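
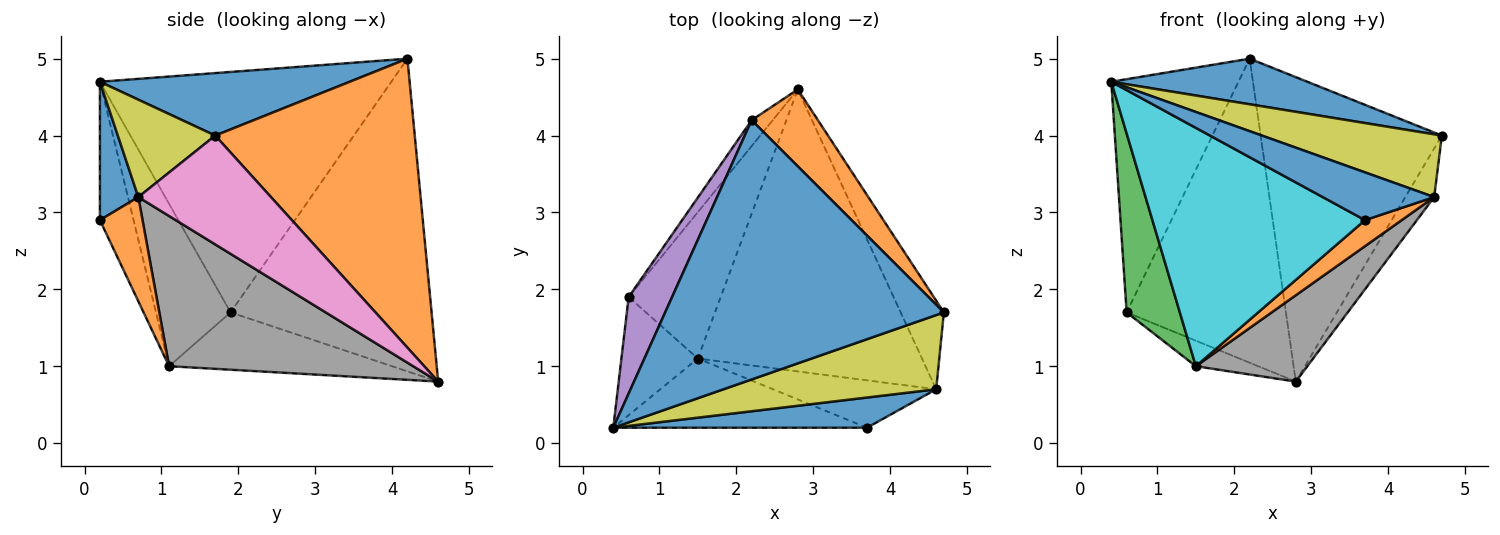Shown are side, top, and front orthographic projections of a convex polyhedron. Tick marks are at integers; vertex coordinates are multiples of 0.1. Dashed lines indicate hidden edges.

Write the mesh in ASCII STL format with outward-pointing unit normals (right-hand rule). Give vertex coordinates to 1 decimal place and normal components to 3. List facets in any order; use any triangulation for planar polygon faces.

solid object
 facet normal 0.216 -0.169 0.962
  outer loop
   vertex 2.2 4.2 5.0
   vertex 0.4 0.2 4.7
   vertex 4.7 1.7 4.0
  endloop
 endfacet
 facet normal 0.730 0.663 0.167
  outer loop
   vertex 2.2 4.2 5.0
   vertex 4.7 1.7 4.0
   vertex 2.8 4.6 0.8
  endloop
 endfacet
 facet normal -0.760 -0.542 -0.358
  outer loop
   vertex 0.6 1.9 1.7
   vertex 1.5 1.1 1.0
   vertex 0.4 0.2 4.7
  endloop
 endfacet
 facet normal -0.523 0.146 -0.840
  outer loop
   vertex 0.6 1.9 1.7
   vertex 2.8 4.6 0.8
   vertex 1.5 1.1 1.0
  endloop
 endfacet
 facet normal -0.904 0.395 0.163
  outer loop
   vertex 0.6 1.9 1.7
   vertex 0.4 0.2 4.7
   vertex 2.2 4.2 5.0
  endloop
 endfacet
 facet normal -0.783 0.620 -0.053
  outer loop
   vertex 0.6 1.9 1.7
   vertex 2.2 4.2 5.0
   vertex 2.8 4.6 0.8
  endloop
 endfacet
 facet normal 0.911 0.198 -0.361
  outer loop
   vertex 4.6 0.7 3.2
   vertex 2.8 4.6 0.8
   vertex 4.7 1.7 4.0
  endloop
 endfacet
 facet normal 0.540 -0.246 -0.805
  outer loop
   vertex 4.6 0.7 3.2
   vertex 1.5 1.1 1.0
   vertex 2.8 4.6 0.8
  endloop
 endfacet
 facet normal 0.330 -0.610 0.721
  outer loop
   vertex 4.6 0.7 3.2
   vertex 4.7 1.7 4.0
   vertex 0.4 0.2 4.7
  endloop
 endfacet
 facet normal -0.150 -0.949 -0.276
  outer loop
   vertex 3.7 0.2 2.9
   vertex 0.4 0.2 4.7
   vertex 1.5 1.1 1.0
  endloop
 endfacet
 facet normal 0.280 -0.811 0.513
  outer loop
   vertex 3.7 0.2 2.9
   vertex 4.6 0.7 3.2
   vertex 0.4 0.2 4.7
  endloop
 endfacet
 facet normal 0.488 -0.420 -0.765
  outer loop
   vertex 3.7 0.2 2.9
   vertex 1.5 1.1 1.0
   vertex 4.6 0.7 3.2
  endloop
 endfacet
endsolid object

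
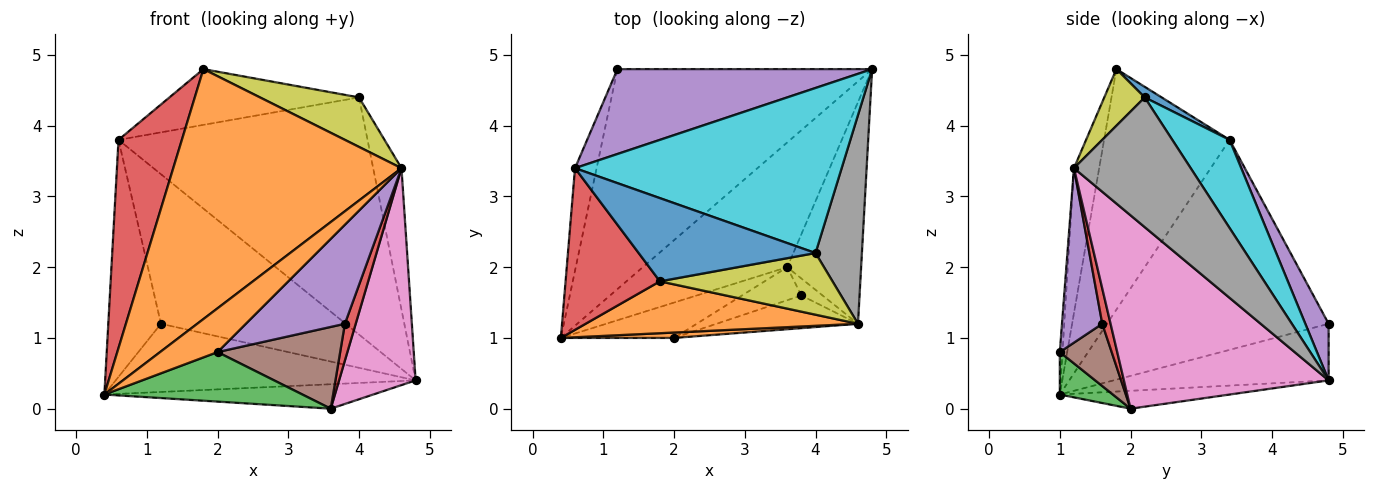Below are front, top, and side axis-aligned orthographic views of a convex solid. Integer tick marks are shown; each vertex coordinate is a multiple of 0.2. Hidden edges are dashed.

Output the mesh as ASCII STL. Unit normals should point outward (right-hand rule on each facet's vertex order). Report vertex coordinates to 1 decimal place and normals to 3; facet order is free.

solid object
 facet normal -0.208 0.290 -0.934
  outer loop
   vertex 1.2 4.8 1.2
   vertex 4.8 4.8 0.4
   vertex 0.4 1.0 0.2
  endloop
 endfacet
 facet normal -0.108 -0.973 0.202
  outer loop
   vertex 4.6 1.2 3.4
   vertex 1.8 1.8 4.8
   vertex 0.4 1.0 0.2
  endloop
 endfacet
 facet normal -0.968 0.230 -0.100
  outer loop
   vertex 0.6 3.4 3.8
   vertex 1.2 4.8 1.2
   vertex 0.4 1.0 0.2
  endloop
 endfacet
 facet normal -0.843 -0.425 0.330
  outer loop
   vertex 0.6 3.4 3.8
   vertex 0.4 1.0 0.2
   vertex 1.8 1.8 4.8
  endloop
 endfacet
 facet normal 0.109 0.865 0.491
  outer loop
   vertex 0.6 3.4 3.8
   vertex 4.8 4.8 0.4
   vertex 1.2 4.8 1.2
  endloop
 endfacet
 facet normal -0.121 0.191 -0.974
  outer loop
   vertex 3.6 2.0 0.0
   vertex 0.4 1.0 0.2
   vertex 4.8 4.8 0.4
  endloop
 endfacet
 facet normal 0.882 -0.330 -0.337
  outer loop
   vertex 3.6 2.0 0.0
   vertex 4.8 4.8 0.4
   vertex 4.6 1.2 3.4
  endloop
 endfacet
 facet normal 0.918 0.223 0.328
  outer loop
   vertex 4.0 2.2 4.4
   vertex 4.6 1.2 3.4
   vertex 4.8 4.8 0.4
  endloop
 endfacet
 facet normal 0.248 -0.607 0.755
  outer loop
   vertex 4.0 2.2 4.4
   vertex 1.8 1.8 4.8
   vertex 4.6 1.2 3.4
  endloop
 endfacet
 facet normal 0.186 0.807 0.561
  outer loop
   vertex 4.0 2.2 4.4
   vertex 4.8 4.8 0.4
   vertex 0.6 3.4 3.8
  endloop
 endfacet
 facet normal 0.050 0.556 0.830
  outer loop
   vertex 4.0 2.2 4.4
   vertex 0.6 3.4 3.8
   vertex 1.8 1.8 4.8
  endloop
 endfacet
 facet normal -0.046 -0.991 0.122
  outer loop
   vertex 2.0 1.0 0.8
   vertex 4.6 1.2 3.4
   vertex 0.4 1.0 0.2
  endloop
 endfacet
 facet normal 0.213 -0.795 -0.568
  outer loop
   vertex 2.0 1.0 0.8
   vertex 0.4 1.0 0.2
   vertex 3.6 2.0 0.0
  endloop
 endfacet
 facet normal 0.573 -0.744 -0.344
  outer loop
   vertex 3.8 1.6 1.2
   vertex 3.6 2.0 0.0
   vertex 4.6 1.2 3.4
  endloop
 endfacet
 facet normal 0.360 -0.886 -0.292
  outer loop
   vertex 3.8 1.6 1.2
   vertex 4.6 1.2 3.4
   vertex 2.0 1.0 0.8
  endloop
 endfacet
 facet normal 0.365 -0.863 -0.349
  outer loop
   vertex 3.8 1.6 1.2
   vertex 2.0 1.0 0.8
   vertex 3.6 2.0 0.0
  endloop
 endfacet
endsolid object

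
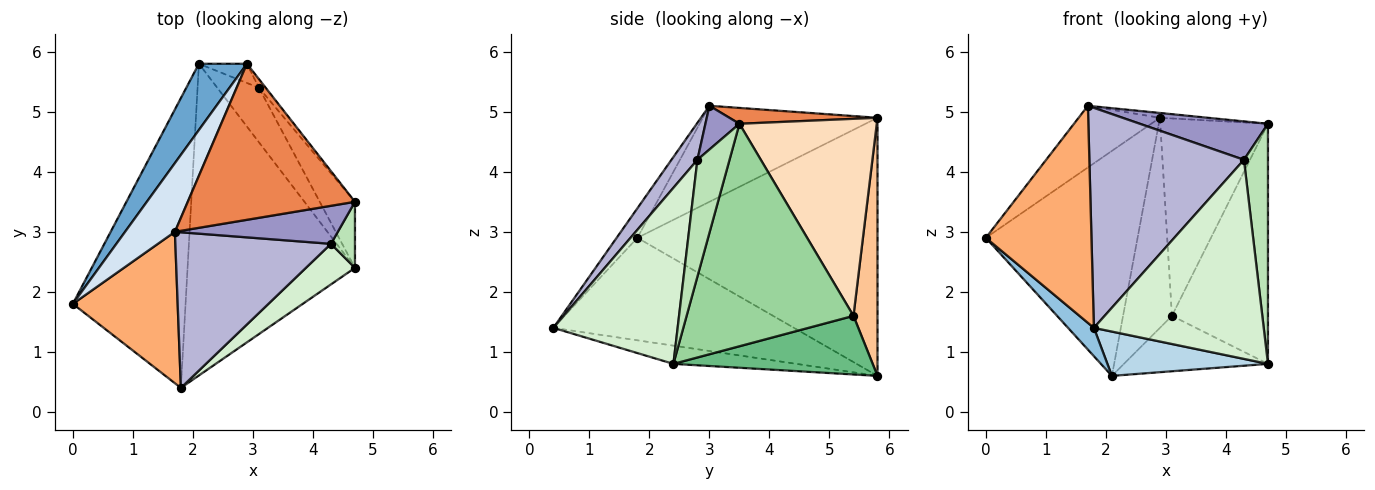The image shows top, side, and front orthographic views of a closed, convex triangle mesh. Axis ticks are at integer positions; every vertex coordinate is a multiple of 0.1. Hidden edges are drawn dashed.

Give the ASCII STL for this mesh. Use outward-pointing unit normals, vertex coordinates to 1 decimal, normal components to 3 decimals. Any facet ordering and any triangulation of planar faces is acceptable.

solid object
 facet normal -0.835 0.528 0.155
  outer loop
   vertex 2.9 5.8 4.9
   vertex 2.1 5.8 0.6
   vertex 0.0 1.8 2.9
  endloop
 endfacet
 facet normal -0.671 -0.072 -0.738
  outer loop
   vertex 1.8 0.4 1.4
   vertex 0.0 1.8 2.9
   vertex 2.1 5.8 0.6
  endloop
 endfacet
 facet normal -0.107 -0.140 -0.984
  outer loop
   vertex 1.8 0.4 1.4
   vertex 2.1 5.8 0.6
   vertex 4.7 2.4 0.8
  endloop
 endfacet
 facet normal -0.820 0.382 0.426
  outer loop
   vertex 1.7 3.0 5.1
   vertex 2.9 5.8 4.9
   vertex 0.0 1.8 2.9
  endloop
 endfacet
 facet normal 0.094 0.031 0.995
  outer loop
   vertex 1.7 3.0 5.1
   vertex 4.7 3.5 4.8
   vertex 2.9 5.8 4.9
  endloop
 endfacet
 facet normal -0.159 -0.810 0.565
  outer loop
   vertex 1.7 3.0 5.1
   vertex 0.0 1.8 2.9
   vertex 1.8 0.4 1.4
  endloop
 endfacet
 facet normal 0.440 0.894 -0.082
  outer loop
   vertex 3.1 5.4 1.6
   vertex 2.1 5.8 0.6
   vertex 2.9 5.8 4.9
  endloop
 endfacet
 facet normal 0.787 0.617 -0.027
  outer loop
   vertex 3.1 5.4 1.6
   vertex 2.9 5.8 4.9
   vertex 4.7 3.5 4.8
  endloop
 endfacet
 facet normal 0.702 0.508 -0.499
  outer loop
   vertex 3.1 5.4 1.6
   vertex 4.7 2.4 0.8
   vertex 2.1 5.8 0.6
  endloop
 endfacet
 facet normal 0.859 0.494 -0.136
  outer loop
   vertex 3.1 5.4 1.6
   vertex 4.7 3.5 4.8
   vertex 4.7 2.4 0.8
  endloop
 endfacet
 facet normal 0.790 -0.591 0.162
  outer loop
   vertex 4.3 2.8 4.2
   vertex 4.7 2.4 0.8
   vertex 4.7 3.5 4.8
  endloop
 endfacet
 facet normal 0.583 -0.796 0.162
  outer loop
   vertex 4.3 2.8 4.2
   vertex 1.8 0.4 1.4
   vertex 4.7 2.4 0.8
  endloop
 endfacet
 facet normal 0.186 -0.698 0.691
  outer loop
   vertex 4.3 2.8 4.2
   vertex 4.7 3.5 4.8
   vertex 1.7 3.0 5.1
  endloop
 endfacet
 facet normal 0.136 -0.809 0.572
  outer loop
   vertex 4.3 2.8 4.2
   vertex 1.7 3.0 5.1
   vertex 1.8 0.4 1.4
  endloop
 endfacet
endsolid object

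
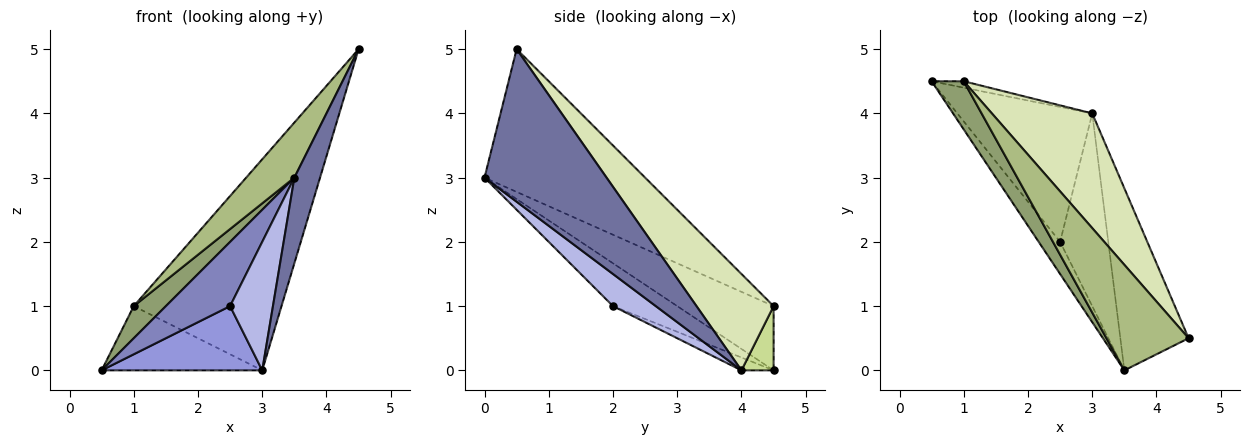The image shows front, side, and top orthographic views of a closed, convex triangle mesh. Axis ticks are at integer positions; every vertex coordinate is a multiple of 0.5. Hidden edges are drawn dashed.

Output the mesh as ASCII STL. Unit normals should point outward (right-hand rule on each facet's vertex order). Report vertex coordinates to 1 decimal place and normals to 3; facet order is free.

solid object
 facet normal 0.896 -0.189 -0.401
  outer loop
   vertex 3.0 4.0 0.0
   vertex 4.5 0.5 5.0
   vertex 3.5 0.0 3.0
  endloop
 endfacet
 facet normal -0.667 -0.667 -0.333
  outer loop
   vertex 2.5 2.0 1.0
   vertex 3.5 0.0 3.0
   vertex 0.5 4.5 0.0
  endloop
 endfacet
 facet normal -0.086 -0.428 -0.900
  outer loop
   vertex 2.5 2.0 1.0
   vertex 0.5 4.5 0.0
   vertex 3.0 4.0 0.0
  endloop
 endfacet
 facet normal 0.485 -0.485 -0.728
  outer loop
   vertex 2.5 2.0 1.0
   vertex 3.0 4.0 0.0
   vertex 3.5 0.0 3.0
  endloop
 endfacet
 facet normal -0.857 -0.286 0.429
  outer loop
   vertex 1.0 4.5 1.0
   vertex 0.5 4.5 0.0
   vertex 3.5 0.0 3.0
  endloop
 endfacet
 facet normal -0.839 -0.252 0.482
  outer loop
   vertex 1.0 4.5 1.0
   vertex 3.5 0.0 3.0
   vertex 4.5 0.5 5.0
  endloop
 endfacet
 facet normal 0.195 0.976 -0.098
  outer loop
   vertex 1.0 4.5 1.0
   vertex 3.0 4.0 0.0
   vertex 0.5 4.5 0.0
  endloop
 endfacet
 facet normal 0.417 0.799 0.434
  outer loop
   vertex 1.0 4.5 1.0
   vertex 4.5 0.5 5.0
   vertex 3.0 4.0 0.0
  endloop
 endfacet
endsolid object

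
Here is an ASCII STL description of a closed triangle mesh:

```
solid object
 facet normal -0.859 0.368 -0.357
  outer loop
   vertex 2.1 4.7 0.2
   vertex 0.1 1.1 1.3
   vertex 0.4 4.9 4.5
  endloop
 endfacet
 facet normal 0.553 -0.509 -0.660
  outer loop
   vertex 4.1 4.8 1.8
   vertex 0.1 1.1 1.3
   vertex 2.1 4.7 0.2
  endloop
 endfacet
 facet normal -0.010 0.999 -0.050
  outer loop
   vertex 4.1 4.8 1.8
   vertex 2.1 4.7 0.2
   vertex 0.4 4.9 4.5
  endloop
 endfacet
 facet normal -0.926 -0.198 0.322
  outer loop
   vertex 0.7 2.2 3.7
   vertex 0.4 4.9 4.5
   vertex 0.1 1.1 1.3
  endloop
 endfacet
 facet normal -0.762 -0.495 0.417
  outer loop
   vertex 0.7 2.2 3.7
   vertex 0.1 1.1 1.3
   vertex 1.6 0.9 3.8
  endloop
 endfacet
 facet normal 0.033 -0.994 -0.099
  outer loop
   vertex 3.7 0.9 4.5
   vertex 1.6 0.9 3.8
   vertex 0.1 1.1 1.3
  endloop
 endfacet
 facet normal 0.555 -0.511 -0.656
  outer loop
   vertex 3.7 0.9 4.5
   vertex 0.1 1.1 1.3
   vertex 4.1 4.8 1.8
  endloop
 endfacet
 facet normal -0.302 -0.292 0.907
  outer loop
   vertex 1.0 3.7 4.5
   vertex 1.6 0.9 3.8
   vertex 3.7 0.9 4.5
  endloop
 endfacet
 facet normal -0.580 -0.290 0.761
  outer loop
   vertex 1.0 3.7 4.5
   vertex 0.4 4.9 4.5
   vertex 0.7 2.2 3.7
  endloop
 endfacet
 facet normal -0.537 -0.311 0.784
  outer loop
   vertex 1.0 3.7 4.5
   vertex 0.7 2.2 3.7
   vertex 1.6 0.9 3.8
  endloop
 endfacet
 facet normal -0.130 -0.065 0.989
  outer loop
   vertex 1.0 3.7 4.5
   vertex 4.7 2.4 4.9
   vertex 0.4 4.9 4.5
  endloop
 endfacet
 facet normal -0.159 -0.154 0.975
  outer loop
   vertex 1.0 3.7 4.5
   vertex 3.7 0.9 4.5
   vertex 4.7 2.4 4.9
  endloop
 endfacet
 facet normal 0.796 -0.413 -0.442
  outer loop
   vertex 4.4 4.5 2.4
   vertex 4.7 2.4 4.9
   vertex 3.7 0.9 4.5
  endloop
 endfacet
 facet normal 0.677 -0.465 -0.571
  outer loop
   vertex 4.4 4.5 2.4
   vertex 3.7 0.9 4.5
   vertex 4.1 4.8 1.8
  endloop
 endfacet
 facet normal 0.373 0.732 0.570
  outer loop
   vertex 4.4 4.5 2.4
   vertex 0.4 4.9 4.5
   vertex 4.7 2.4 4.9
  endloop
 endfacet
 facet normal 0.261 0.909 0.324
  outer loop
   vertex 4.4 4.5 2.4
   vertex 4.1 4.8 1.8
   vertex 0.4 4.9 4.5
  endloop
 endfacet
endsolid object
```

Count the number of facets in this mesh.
16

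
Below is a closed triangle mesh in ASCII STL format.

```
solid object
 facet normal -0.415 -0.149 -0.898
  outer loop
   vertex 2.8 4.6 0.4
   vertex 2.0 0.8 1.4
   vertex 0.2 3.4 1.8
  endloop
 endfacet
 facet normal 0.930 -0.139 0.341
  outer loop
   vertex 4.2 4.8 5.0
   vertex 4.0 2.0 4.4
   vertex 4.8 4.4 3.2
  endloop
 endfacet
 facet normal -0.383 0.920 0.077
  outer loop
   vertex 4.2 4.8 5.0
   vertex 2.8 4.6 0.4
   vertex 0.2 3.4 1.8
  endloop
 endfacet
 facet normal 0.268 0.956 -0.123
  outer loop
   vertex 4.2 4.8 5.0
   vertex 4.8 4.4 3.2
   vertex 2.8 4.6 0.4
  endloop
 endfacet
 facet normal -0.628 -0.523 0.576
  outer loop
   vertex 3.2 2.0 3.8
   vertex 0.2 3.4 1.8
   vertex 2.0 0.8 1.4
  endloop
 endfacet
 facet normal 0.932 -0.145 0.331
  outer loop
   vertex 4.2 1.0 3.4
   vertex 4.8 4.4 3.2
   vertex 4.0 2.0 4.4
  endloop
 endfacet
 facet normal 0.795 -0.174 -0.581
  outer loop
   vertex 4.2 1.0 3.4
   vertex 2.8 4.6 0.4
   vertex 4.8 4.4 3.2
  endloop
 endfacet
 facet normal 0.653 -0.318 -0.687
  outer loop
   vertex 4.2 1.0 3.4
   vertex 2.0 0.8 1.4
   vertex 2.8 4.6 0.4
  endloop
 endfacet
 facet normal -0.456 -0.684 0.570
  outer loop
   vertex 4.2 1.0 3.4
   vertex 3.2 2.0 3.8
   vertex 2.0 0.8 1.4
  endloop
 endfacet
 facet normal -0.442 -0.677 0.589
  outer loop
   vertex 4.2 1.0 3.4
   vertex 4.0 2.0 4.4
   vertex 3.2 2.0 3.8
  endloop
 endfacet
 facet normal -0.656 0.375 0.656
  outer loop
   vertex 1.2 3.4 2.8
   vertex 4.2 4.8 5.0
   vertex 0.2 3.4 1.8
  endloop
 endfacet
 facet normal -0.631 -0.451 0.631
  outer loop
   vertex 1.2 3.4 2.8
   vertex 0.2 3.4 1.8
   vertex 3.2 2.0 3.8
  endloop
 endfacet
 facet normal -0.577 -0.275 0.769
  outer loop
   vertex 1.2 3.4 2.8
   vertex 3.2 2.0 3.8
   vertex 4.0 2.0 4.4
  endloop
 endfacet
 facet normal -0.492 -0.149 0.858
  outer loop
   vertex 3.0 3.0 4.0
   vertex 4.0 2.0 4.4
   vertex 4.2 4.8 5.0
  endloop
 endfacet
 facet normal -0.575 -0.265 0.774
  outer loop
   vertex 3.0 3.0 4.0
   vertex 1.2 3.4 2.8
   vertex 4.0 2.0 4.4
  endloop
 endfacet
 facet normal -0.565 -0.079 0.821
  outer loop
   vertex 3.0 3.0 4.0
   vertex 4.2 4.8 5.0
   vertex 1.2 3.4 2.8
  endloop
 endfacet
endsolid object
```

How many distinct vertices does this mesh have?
10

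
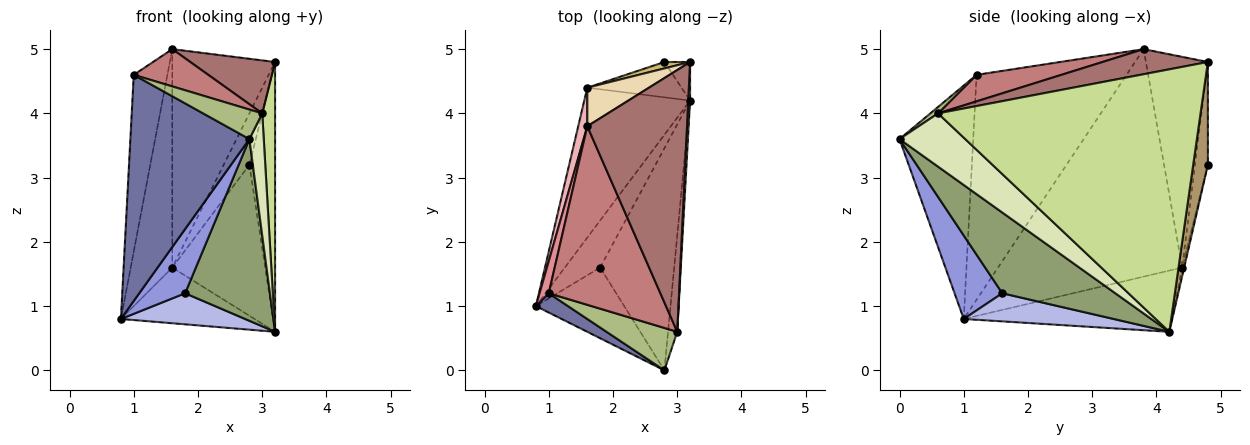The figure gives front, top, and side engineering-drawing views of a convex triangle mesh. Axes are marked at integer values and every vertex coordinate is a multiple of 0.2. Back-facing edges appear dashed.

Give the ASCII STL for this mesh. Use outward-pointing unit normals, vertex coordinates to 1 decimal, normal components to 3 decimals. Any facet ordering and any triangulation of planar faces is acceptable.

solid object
 facet normal -0.525 -0.848 0.072
  outer loop
   vertex 1.0 1.2 4.6
   vertex 0.8 1.0 0.8
   vertex 2.8 0.0 3.6
  endloop
 endfacet
 facet normal -0.477 0.306 -0.824
  outer loop
   vertex 1.6 4.4 1.6
   vertex 3.2 4.2 0.6
   vertex 0.8 1.0 0.8
  endloop
 endfacet
 facet normal 0.573 -0.551 -0.606
  outer loop
   vertex 1.8 1.6 1.2
   vertex 2.8 0.0 3.6
   vertex 0.8 1.0 0.8
  endloop
 endfacet
 facet normal 0.553 -0.458 -0.696
  outer loop
   vertex 1.8 1.6 1.2
   vertex 0.8 1.0 0.8
   vertex 3.2 4.2 0.6
  endloop
 endfacet
 facet normal 0.645 -0.484 -0.591
  outer loop
   vertex 1.8 1.6 1.2
   vertex 3.2 4.2 0.6
   vertex 2.8 0.0 3.6
  endloop
 endfacet
 facet normal 0.074 -0.570 0.818
  outer loop
   vertex 3.0 0.6 4.0
   vertex 1.0 1.2 4.6
   vertex 2.8 0.0 3.6
  endloop
 endfacet
 facet normal 0.999 -0.049 0.007
  outer loop
   vertex 3.0 0.6 4.0
   vertex 3.2 4.2 0.6
   vertex 3.2 4.8 4.8
  endloop
 endfacet
 facet normal 0.963 -0.210 -0.166
  outer loop
   vertex 3.0 0.6 4.0
   vertex 2.8 0.0 3.6
   vertex 3.2 4.2 0.6
  endloop
 endfacet
 facet normal 0.492 0.862 -0.123
  outer loop
   vertex 2.8 4.8 3.2
   vertex 3.2 4.8 4.8
   vertex 3.2 4.2 0.6
  endloop
 endfacet
 facet normal -0.444 0.889 0.111
  outer loop
   vertex 2.8 4.8 3.2
   vertex 1.6 4.4 1.6
   vertex 3.2 4.8 4.8
  endloop
 endfacet
 facet normal -0.021 0.973 -0.228
  outer loop
   vertex 2.8 4.8 3.2
   vertex 3.2 4.2 0.6
   vertex 1.6 4.4 1.6
  endloop
 endfacet
 facet normal -0.511 0.847 0.149
  outer loop
   vertex 1.6 3.8 5.0
   vertex 3.2 4.8 4.8
   vertex 1.6 4.4 1.6
  endloop
 endfacet
 facet normal 0.239 -0.193 0.952
  outer loop
   vertex 1.6 3.8 5.0
   vertex 3.0 0.6 4.0
   vertex 3.2 4.8 4.8
  endloop
 endfacet
 facet normal 0.226 -0.199 0.954
  outer loop
   vertex 1.6 3.8 5.0
   vertex 1.0 1.2 4.6
   vertex 3.0 0.6 4.0
  endloop
 endfacet
 facet normal -0.975 0.219 0.040
  outer loop
   vertex 1.6 3.8 5.0
   vertex 0.8 1.0 0.8
   vertex 1.0 1.2 4.6
  endloop
 endfacet
 facet normal -0.975 0.220 0.039
  outer loop
   vertex 1.6 3.8 5.0
   vertex 1.6 4.4 1.6
   vertex 0.8 1.0 0.8
  endloop
 endfacet
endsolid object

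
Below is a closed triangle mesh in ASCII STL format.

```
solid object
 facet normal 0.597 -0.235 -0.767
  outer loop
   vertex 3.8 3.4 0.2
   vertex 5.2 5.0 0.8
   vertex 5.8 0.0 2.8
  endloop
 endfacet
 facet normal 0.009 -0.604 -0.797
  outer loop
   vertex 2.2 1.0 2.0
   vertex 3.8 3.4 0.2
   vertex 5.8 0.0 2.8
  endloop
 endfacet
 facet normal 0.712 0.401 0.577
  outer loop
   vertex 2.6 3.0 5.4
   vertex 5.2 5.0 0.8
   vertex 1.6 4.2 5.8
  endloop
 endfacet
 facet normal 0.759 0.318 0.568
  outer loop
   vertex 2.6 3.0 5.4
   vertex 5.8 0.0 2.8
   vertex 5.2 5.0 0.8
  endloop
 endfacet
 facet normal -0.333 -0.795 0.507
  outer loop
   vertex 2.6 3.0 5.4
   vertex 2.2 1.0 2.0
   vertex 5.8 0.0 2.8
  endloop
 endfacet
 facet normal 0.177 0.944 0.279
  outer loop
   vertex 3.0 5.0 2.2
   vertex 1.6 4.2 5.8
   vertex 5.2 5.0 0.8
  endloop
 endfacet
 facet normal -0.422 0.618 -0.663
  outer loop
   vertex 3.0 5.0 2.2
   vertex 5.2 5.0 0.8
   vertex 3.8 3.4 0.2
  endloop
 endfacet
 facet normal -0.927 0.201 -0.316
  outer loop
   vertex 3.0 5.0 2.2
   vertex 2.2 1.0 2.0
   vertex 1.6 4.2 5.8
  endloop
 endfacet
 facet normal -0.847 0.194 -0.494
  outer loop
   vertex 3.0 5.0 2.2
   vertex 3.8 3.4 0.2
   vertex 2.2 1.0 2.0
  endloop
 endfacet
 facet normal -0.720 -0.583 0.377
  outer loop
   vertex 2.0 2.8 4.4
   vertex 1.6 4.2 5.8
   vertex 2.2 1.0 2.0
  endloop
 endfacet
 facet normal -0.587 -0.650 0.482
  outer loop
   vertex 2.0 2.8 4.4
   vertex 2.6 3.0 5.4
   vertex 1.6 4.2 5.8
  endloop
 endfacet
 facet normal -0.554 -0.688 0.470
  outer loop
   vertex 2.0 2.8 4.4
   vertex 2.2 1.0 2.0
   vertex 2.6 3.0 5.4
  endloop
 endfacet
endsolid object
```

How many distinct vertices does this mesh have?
8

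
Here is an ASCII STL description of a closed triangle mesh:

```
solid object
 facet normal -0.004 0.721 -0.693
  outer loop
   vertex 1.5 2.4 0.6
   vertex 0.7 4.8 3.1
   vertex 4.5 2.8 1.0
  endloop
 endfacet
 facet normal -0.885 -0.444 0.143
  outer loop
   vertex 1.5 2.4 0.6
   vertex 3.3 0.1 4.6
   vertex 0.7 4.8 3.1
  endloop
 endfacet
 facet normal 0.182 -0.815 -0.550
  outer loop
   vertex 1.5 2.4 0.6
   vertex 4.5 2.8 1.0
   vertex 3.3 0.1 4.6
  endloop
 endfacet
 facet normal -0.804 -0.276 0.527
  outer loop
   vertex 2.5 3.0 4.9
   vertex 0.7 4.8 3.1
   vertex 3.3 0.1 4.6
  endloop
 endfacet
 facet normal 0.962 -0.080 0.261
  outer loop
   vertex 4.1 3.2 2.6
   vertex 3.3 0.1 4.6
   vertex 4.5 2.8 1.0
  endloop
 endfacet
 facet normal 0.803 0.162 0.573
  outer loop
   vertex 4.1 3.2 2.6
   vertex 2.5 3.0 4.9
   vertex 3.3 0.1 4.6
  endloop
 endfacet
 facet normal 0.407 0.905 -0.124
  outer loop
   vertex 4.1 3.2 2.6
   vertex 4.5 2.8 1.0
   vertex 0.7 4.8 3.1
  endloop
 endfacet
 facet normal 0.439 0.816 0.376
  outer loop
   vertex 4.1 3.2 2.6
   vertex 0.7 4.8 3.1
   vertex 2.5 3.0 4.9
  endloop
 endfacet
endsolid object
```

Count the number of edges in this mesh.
12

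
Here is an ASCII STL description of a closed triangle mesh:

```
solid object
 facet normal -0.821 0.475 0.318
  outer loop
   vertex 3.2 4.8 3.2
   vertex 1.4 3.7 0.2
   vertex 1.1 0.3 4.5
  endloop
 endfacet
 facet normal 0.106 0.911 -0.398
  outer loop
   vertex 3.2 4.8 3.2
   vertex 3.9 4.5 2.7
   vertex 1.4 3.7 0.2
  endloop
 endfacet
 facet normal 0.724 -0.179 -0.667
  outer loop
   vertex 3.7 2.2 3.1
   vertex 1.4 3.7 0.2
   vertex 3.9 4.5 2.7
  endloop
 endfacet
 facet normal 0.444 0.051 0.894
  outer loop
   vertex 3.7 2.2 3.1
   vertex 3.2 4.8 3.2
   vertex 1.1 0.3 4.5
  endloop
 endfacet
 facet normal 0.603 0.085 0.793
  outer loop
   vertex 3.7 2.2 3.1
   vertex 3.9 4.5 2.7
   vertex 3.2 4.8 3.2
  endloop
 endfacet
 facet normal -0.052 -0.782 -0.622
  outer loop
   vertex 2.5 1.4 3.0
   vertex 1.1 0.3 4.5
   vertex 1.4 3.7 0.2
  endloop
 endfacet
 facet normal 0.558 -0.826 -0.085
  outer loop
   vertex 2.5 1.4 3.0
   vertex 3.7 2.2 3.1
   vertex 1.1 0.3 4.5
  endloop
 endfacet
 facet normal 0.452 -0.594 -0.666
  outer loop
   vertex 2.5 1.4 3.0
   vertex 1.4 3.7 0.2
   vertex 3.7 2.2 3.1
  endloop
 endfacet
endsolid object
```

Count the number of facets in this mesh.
8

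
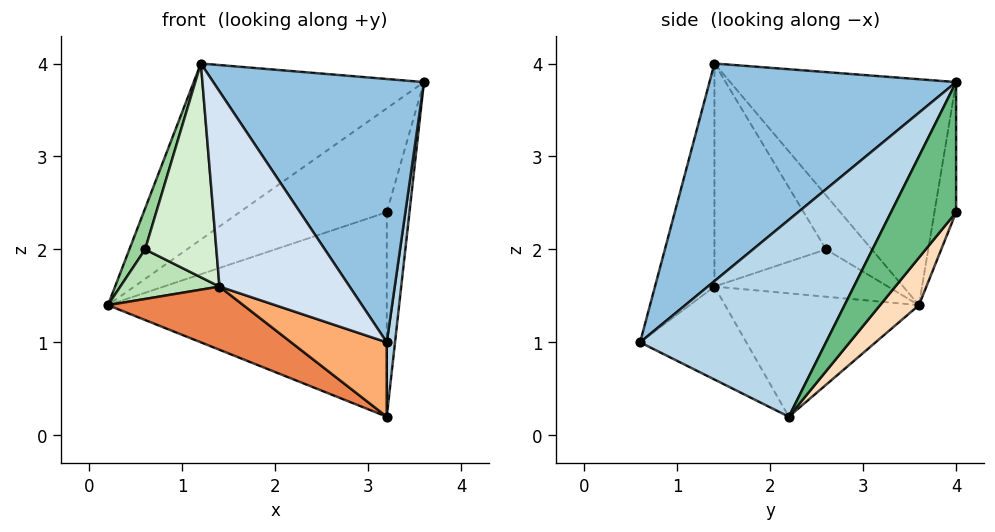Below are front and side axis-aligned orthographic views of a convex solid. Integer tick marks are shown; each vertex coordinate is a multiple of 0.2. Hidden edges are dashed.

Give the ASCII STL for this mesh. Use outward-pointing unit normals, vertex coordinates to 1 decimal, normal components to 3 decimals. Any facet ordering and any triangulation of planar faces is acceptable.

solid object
 facet normal -0.528 0.538 0.658
  outer loop
   vertex 1.2 1.4 4.0
   vertex 3.6 4.0 3.8
   vertex 0.2 3.6 1.4
  endloop
 endfacet
 facet normal 0.629 -0.537 0.562
  outer loop
   vertex 1.2 1.4 4.0
   vertex 3.2 0.6 1.0
   vertex 3.6 4.0 3.8
  endloop
 endfacet
 facet normal 0.995 -0.044 -0.088
  outer loop
   vertex 3.2 2.2 0.2
   vertex 3.6 4.0 3.8
   vertex 3.2 0.6 1.0
  endloop
 endfacet
 facet normal -0.416 -0.909 -0.035
  outer loop
   vertex 1.4 1.4 1.6
   vertex 3.2 0.6 1.0
   vertex 1.2 1.4 4.0
  endloop
 endfacet
 facet normal -0.481 -0.336 -0.810
  outer loop
   vertex 1.4 1.4 1.6
   vertex 0.2 3.6 1.4
   vertex 3.2 2.2 0.2
  endloop
 endfacet
 facet normal -0.445 -0.400 -0.801
  outer loop
   vertex 1.4 1.4 1.6
   vertex 3.2 2.2 0.2
   vertex 3.2 0.6 1.0
  endloop
 endfacet
 facet normal -0.146 0.988 0.042
  outer loop
   vertex 3.2 4.0 2.4
   vertex 0.2 3.6 1.4
   vertex 3.6 4.0 3.8
  endloop
 endfacet
 facet normal 0.107 0.769 -0.630
  outer loop
   vertex 3.2 4.0 2.4
   vertex 3.2 2.2 0.2
   vertex 0.2 3.6 1.4
  endloop
 endfacet
 facet normal 0.912 0.318 -0.260
  outer loop
   vertex 3.2 4.0 2.4
   vertex 3.6 4.0 3.8
   vertex 3.2 2.2 0.2
  endloop
 endfacet
 facet normal -0.942 -0.324 0.088
  outer loop
   vertex 0.6 2.6 2.0
   vertex 1.2 1.4 4.0
   vertex 0.2 3.6 1.4
  endloop
 endfacet
 facet normal -0.843 -0.482 -0.241
  outer loop
   vertex 0.6 2.6 2.0
   vertex 0.2 3.6 1.4
   vertex 1.4 1.4 1.6
  endloop
 endfacet
 facet normal -0.841 -0.537 -0.070
  outer loop
   vertex 0.6 2.6 2.0
   vertex 1.4 1.4 1.6
   vertex 1.2 1.4 4.0
  endloop
 endfacet
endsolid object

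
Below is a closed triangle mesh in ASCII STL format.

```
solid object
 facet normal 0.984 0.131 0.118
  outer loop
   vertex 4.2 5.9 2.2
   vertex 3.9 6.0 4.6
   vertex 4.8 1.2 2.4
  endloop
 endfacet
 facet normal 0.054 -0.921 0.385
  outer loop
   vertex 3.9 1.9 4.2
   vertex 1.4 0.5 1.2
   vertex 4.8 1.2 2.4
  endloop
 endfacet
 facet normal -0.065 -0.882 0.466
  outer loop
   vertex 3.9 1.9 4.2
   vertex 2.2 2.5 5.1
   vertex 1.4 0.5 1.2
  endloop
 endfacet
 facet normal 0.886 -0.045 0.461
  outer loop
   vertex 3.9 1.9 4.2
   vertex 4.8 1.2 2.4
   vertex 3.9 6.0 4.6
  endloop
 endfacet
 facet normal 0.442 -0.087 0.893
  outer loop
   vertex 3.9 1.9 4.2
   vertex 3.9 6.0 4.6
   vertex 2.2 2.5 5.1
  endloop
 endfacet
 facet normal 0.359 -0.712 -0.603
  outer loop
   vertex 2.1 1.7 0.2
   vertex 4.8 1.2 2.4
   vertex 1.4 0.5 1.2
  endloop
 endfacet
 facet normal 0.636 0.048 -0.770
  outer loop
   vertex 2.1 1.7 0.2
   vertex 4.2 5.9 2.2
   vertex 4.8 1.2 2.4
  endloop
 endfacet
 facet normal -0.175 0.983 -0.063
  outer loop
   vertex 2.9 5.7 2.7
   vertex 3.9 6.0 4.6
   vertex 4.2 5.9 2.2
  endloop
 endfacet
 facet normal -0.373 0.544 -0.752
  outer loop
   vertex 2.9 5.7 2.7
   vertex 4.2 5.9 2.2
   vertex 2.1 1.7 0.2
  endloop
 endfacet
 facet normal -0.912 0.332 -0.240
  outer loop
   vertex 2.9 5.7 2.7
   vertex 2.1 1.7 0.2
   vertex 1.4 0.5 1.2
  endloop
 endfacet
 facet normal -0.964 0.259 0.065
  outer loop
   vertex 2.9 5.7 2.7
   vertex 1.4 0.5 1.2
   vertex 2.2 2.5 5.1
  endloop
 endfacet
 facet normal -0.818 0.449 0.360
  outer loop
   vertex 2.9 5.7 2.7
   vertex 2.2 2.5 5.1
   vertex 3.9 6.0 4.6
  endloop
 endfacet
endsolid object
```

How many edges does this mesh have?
18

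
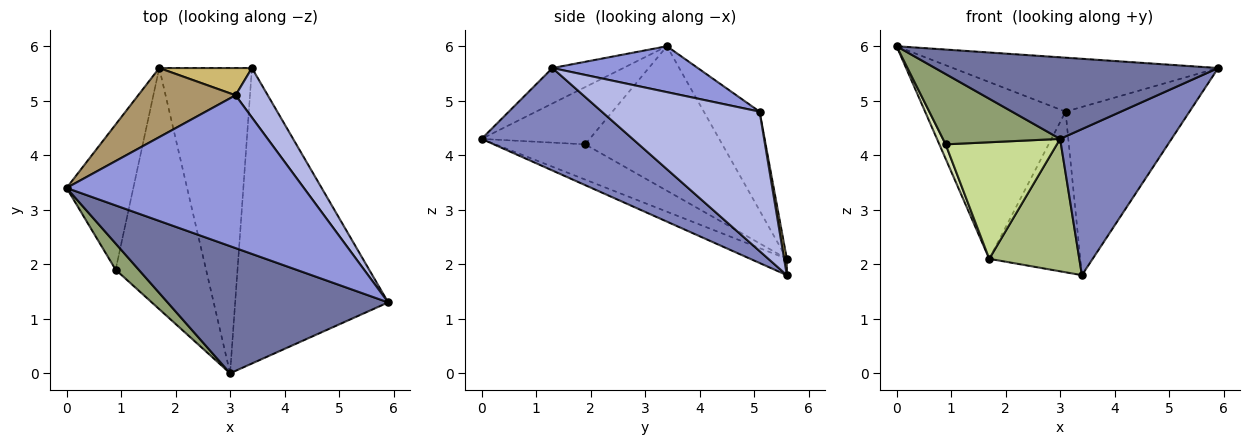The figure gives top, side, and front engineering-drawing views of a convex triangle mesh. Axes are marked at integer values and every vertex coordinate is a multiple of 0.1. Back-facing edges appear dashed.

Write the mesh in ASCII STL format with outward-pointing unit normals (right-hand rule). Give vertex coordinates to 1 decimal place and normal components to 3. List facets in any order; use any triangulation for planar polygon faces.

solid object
 facet normal -0.134 -0.535 0.834
  outer loop
   vertex 3.0 0.0 4.3
   vertex 5.9 1.3 5.6
   vertex 0.0 3.4 6.0
  endloop
 endfacet
 facet normal 0.515 -0.380 -0.769
  outer loop
   vertex 3.0 0.0 4.3
   vertex 3.4 5.6 1.8
   vertex 5.9 1.3 5.6
  endloop
 endfacet
 facet normal 0.179 0.328 0.928
  outer loop
   vertex 3.1 5.1 4.8
   vertex 0.0 3.4 6.0
   vertex 5.9 1.3 5.6
  endloop
 endfacet
 facet normal 0.774 0.608 0.179
  outer loop
   vertex 3.1 5.1 4.8
   vertex 5.9 1.3 5.6
   vertex 3.4 5.6 1.8
  endloop
 endfacet
 facet normal -0.654 -0.709 0.264
  outer loop
   vertex 0.9 1.9 4.2
   vertex 3.0 0.0 4.3
   vertex 0.0 3.4 6.0
  endloop
 endfacet
 facet normal -0.160 -0.393 -0.906
  outer loop
   vertex 1.7 5.6 2.1
   vertex 3.4 5.6 1.8
   vertex 3.0 0.0 4.3
  endloop
 endfacet
 facet normal -0.331 -0.411 -0.850
  outer loop
   vertex 1.7 5.6 2.1
   vertex 3.0 0.0 4.3
   vertex 0.9 1.9 4.2
  endloop
 endfacet
 facet normal -0.907 -0.042 -0.419
  outer loop
   vertex 1.7 5.6 2.1
   vertex 0.9 1.9 4.2
   vertex 0.0 3.4 6.0
  endloop
 endfacet
 facet normal -0.347 0.874 0.342
  outer loop
   vertex 1.7 5.6 2.1
   vertex 0.0 3.4 6.0
   vertex 3.1 5.1 4.8
  endloop
 endfacet
 facet normal 0.030 0.985 0.167
  outer loop
   vertex 1.7 5.6 2.1
   vertex 3.1 5.1 4.8
   vertex 3.4 5.6 1.8
  endloop
 endfacet
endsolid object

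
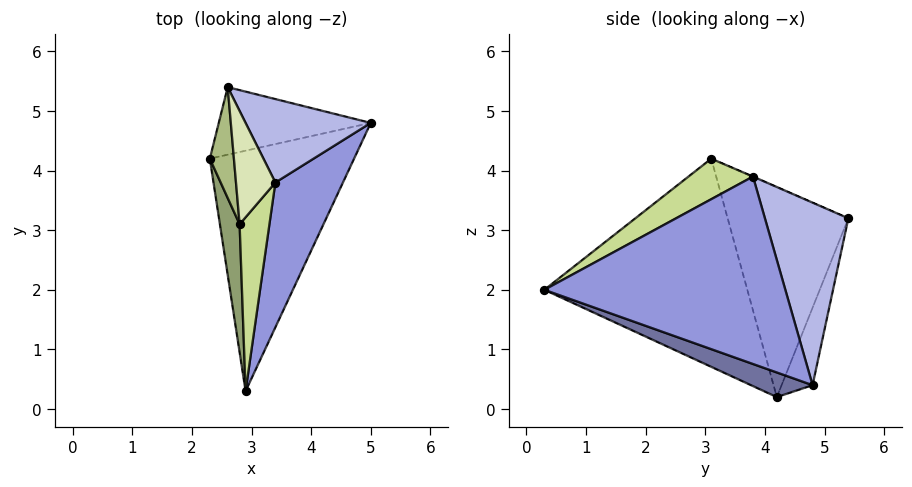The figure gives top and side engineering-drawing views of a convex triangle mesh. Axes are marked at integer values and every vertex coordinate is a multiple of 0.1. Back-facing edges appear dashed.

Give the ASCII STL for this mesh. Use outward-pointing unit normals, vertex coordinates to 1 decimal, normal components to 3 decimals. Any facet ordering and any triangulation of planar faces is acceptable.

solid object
 facet normal 0.155 -0.394 -0.906
  outer loop
   vertex 2.9 0.3 2.0
   vertex 2.3 4.2 0.2
   vertex 5.0 4.8 0.4
  endloop
 endfacet
 facet normal -0.178 0.920 -0.350
  outer loop
   vertex 2.6 5.4 3.2
   vertex 5.0 4.8 0.4
   vertex 2.3 4.2 0.2
  endloop
 endfacet
 facet normal 0.896 -0.303 0.323
  outer loop
   vertex 3.4 3.8 3.9
   vertex 2.9 0.3 2.0
   vertex 5.0 4.8 0.4
  endloop
 endfacet
 facet normal 0.688 0.551 0.472
  outer loop
   vertex 3.4 3.8 3.9
   vertex 5.0 4.8 0.4
   vertex 2.6 5.4 3.2
  endloop
 endfacet
 facet normal -0.990 -0.109 0.094
  outer loop
   vertex 2.8 3.1 4.2
   vertex 2.3 4.2 0.2
   vertex 2.9 0.3 2.0
  endloop
 endfacet
 facet normal -0.993 -0.037 0.114
  outer loop
   vertex 2.8 3.1 4.2
   vertex 2.6 5.4 3.2
   vertex 2.3 4.2 0.2
  endloop
 endfacet
 facet normal 0.738 -0.400 0.543
  outer loop
   vertex 2.8 3.1 4.2
   vertex 2.9 0.3 2.0
   vertex 3.4 3.8 3.9
  endloop
 endfacet
 facet normal -0.006 0.398 0.917
  outer loop
   vertex 2.8 3.1 4.2
   vertex 3.4 3.8 3.9
   vertex 2.6 5.4 3.2
  endloop
 endfacet
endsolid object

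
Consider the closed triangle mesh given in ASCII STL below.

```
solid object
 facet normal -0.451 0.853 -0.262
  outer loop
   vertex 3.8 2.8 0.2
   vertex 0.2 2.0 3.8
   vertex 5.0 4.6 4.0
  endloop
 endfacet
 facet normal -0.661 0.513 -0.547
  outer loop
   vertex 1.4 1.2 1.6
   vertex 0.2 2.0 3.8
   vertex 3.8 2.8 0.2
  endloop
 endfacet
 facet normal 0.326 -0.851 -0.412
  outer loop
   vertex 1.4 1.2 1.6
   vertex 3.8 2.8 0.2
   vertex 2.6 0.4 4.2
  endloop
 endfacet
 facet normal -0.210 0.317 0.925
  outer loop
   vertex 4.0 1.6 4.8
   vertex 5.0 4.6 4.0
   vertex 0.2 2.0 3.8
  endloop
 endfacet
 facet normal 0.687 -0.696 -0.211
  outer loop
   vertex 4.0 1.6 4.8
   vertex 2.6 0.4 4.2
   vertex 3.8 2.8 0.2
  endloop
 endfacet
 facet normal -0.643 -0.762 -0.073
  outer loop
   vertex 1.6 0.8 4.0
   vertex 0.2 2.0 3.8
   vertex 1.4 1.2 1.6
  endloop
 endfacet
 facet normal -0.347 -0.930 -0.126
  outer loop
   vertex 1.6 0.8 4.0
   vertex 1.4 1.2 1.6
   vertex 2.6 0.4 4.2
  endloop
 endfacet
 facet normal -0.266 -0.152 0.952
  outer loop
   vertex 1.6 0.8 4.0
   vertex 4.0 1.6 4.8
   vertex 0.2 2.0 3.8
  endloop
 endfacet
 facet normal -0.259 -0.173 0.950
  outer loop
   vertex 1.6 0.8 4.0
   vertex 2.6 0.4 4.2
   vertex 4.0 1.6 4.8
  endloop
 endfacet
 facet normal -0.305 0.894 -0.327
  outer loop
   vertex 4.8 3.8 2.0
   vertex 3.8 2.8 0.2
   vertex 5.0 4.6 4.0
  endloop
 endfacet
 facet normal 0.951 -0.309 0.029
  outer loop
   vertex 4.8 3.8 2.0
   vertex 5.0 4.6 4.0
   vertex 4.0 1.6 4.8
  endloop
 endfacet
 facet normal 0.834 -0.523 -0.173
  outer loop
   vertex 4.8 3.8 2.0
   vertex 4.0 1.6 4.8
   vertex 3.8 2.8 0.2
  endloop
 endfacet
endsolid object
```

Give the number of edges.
18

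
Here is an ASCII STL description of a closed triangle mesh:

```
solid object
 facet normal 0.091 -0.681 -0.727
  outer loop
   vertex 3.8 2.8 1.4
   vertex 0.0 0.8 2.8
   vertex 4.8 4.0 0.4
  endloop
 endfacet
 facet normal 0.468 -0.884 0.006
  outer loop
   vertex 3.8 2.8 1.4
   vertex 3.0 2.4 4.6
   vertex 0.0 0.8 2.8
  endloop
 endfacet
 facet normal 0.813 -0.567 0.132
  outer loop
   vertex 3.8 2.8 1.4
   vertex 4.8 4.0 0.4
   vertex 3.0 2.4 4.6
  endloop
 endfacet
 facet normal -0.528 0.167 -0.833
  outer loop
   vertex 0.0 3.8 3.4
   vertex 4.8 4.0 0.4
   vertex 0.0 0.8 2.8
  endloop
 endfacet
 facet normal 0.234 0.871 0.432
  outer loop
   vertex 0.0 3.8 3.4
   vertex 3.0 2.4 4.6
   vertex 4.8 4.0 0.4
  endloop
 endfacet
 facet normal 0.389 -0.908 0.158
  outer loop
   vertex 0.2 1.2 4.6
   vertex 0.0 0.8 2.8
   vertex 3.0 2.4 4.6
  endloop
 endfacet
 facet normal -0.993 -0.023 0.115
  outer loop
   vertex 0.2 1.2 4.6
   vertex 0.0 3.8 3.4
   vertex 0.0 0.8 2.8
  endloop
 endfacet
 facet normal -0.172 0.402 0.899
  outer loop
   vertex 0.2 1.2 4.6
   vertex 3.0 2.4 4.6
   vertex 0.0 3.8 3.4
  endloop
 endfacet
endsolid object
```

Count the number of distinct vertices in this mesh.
6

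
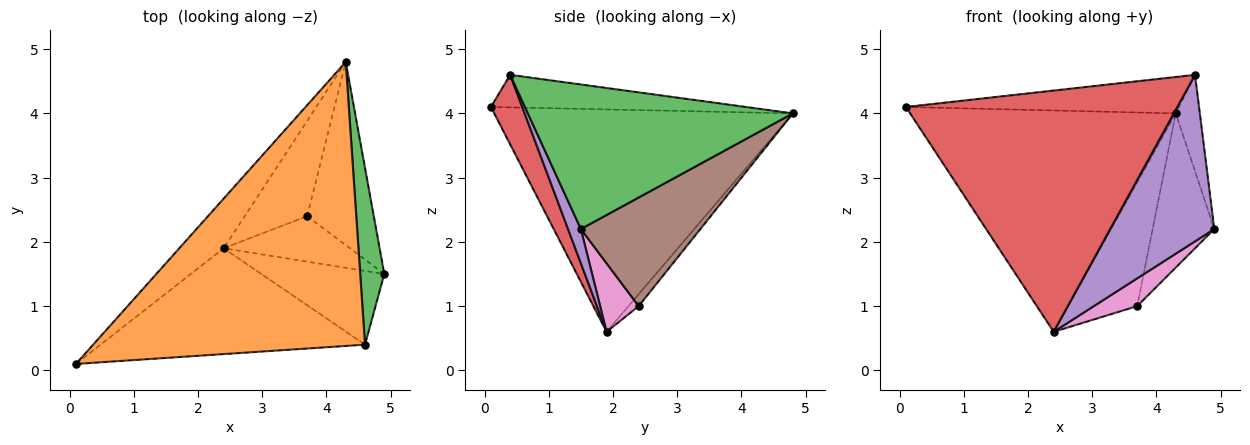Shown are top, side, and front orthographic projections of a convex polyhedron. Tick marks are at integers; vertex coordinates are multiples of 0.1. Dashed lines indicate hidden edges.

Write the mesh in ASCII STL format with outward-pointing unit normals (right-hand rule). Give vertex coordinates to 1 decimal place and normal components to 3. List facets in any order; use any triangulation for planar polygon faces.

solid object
 facet normal -0.739 0.657 -0.148
  outer loop
   vertex 2.4 1.9 0.6
   vertex 0.1 0.1 4.1
   vertex 4.3 4.8 4.0
  endloop
 endfacet
 facet normal -0.118 0.126 0.985
  outer loop
   vertex 4.6 0.4 4.6
   vertex 4.3 4.8 4.0
   vertex 0.1 0.1 4.1
  endloop
 endfacet
 facet normal 0.982 0.089 0.164
  outer loop
   vertex 4.6 0.4 4.6
   vertex 4.9 1.5 2.2
   vertex 4.3 4.8 4.0
  endloop
 endfacet
 facet normal 0.105 -0.911 -0.399
  outer loop
   vertex 4.6 0.4 4.6
   vertex 0.1 0.1 4.1
   vertex 2.4 1.9 0.6
  endloop
 endfacet
 facet normal 0.112 -0.909 -0.402
  outer loop
   vertex 4.6 0.4 4.6
   vertex 2.4 1.9 0.6
   vertex 4.9 1.5 2.2
  endloop
 endfacet
 facet normal 0.780 0.403 -0.478
  outer loop
   vertex 3.7 2.4 1.0
   vertex 4.3 4.8 4.0
   vertex 4.9 1.5 2.2
  endloop
 endfacet
 facet normal 0.420 -0.473 -0.775
  outer loop
   vertex 3.7 2.4 1.0
   vertex 4.9 1.5 2.2
   vertex 2.4 1.9 0.6
  endloop
 endfacet
 facet normal -0.116 0.787 -0.606
  outer loop
   vertex 3.7 2.4 1.0
   vertex 2.4 1.9 0.6
   vertex 4.3 4.8 4.0
  endloop
 endfacet
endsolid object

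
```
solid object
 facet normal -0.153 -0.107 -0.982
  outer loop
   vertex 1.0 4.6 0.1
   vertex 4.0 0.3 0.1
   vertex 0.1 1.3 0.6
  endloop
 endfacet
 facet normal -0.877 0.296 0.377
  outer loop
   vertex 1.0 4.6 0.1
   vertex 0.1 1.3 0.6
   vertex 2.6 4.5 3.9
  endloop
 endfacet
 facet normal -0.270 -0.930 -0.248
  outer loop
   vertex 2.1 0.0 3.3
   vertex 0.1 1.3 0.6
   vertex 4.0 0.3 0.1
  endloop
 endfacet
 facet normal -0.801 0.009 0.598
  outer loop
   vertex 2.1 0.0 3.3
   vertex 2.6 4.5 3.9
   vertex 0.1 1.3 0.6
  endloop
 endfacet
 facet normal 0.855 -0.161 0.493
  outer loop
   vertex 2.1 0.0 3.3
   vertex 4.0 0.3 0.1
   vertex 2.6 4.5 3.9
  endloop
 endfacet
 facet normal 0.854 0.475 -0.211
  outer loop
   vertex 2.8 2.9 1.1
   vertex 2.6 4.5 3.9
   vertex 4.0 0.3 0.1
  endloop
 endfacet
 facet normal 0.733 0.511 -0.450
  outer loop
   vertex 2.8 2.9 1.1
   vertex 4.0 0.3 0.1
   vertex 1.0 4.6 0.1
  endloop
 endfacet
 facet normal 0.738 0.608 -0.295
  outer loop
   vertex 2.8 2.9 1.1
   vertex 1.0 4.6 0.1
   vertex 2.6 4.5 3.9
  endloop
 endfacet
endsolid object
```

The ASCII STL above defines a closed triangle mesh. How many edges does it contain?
12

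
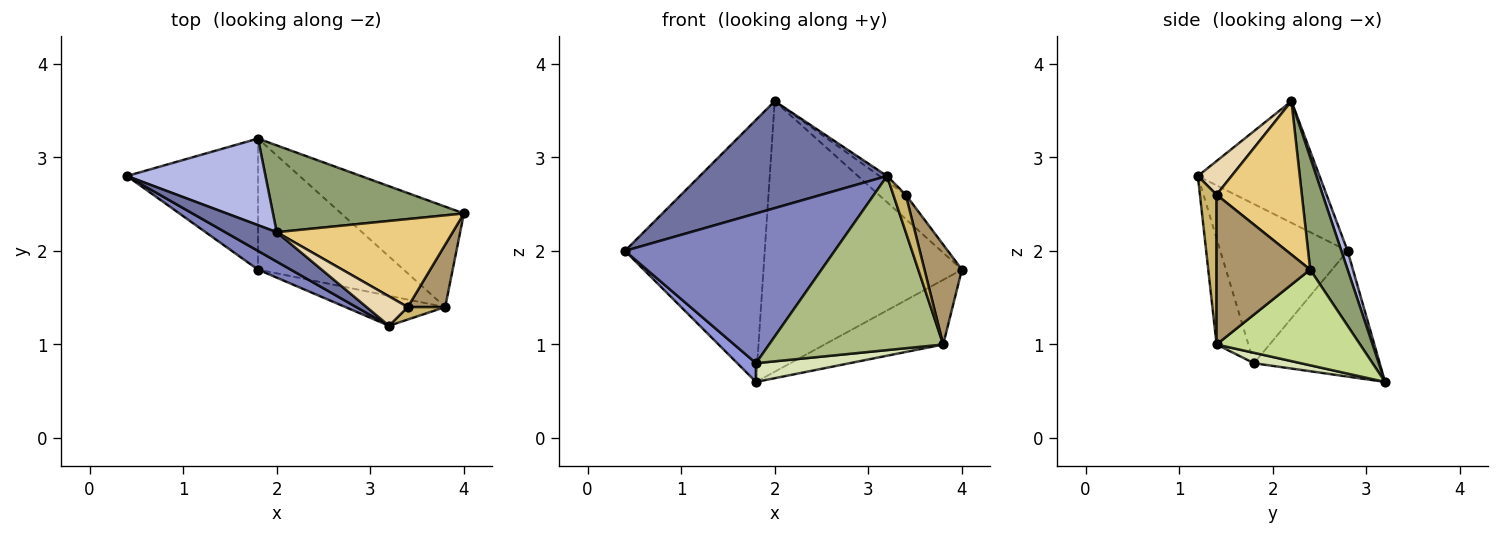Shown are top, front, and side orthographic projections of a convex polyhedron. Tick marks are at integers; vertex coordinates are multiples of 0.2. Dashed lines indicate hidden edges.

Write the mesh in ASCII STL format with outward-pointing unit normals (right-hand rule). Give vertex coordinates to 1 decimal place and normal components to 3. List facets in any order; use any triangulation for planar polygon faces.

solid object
 facet normal -0.531 -0.817 0.225
  outer loop
   vertex 2.0 2.2 3.6
   vertex 0.4 2.8 2.0
   vertex 3.2 1.2 2.8
  endloop
 endfacet
 facet normal -0.516 -0.850 0.106
  outer loop
   vertex 1.8 1.8 0.8
   vertex 3.2 1.2 2.8
   vertex 0.4 2.8 2.0
  endloop
 endfacet
 facet normal -0.689 -0.103 -0.718
  outer loop
   vertex 1.8 3.2 0.6
   vertex 1.8 1.8 0.8
   vertex 0.4 2.8 2.0
  endloop
 endfacet
 facet normal 0.042 0.949 0.313
  outer loop
   vertex 1.8 3.2 0.6
   vertex 0.4 2.8 2.0
   vertex 2.0 2.2 3.6
  endloop
 endfacet
 facet normal 0.177 0.937 0.301
  outer loop
   vertex 1.8 3.2 0.6
   vertex 2.0 2.2 3.6
   vertex 4.0 2.4 1.8
  endloop
 endfacet
 facet normal -0.177 -0.970 -0.167
  outer loop
   vertex 3.8 1.4 1.0
   vertex 3.2 1.2 2.8
   vertex 1.8 1.8 0.8
  endloop
 endfacet
 facet normal 0.548 0.453 -0.703
  outer loop
   vertex 3.8 1.4 1.0
   vertex 1.8 3.2 0.6
   vertex 4.0 2.4 1.8
  endloop
 endfacet
 facet normal 0.071 -0.141 -0.987
  outer loop
   vertex 3.8 1.4 1.0
   vertex 1.8 1.8 0.8
   vertex 1.8 3.2 0.6
  endloop
 endfacet
 facet normal 0.904 -0.362 0.226
  outer loop
   vertex 3.4 1.4 2.6
   vertex 3.8 1.4 1.0
   vertex 4.0 2.4 1.8
  endloop
 endfacet
 facet normal 0.784 -0.588 0.196
  outer loop
   vertex 3.4 1.4 2.6
   vertex 3.2 1.2 2.8
   vertex 3.8 1.4 1.0
  endloop
 endfacet
 facet normal 0.644 0.204 0.738
  outer loop
   vertex 3.4 1.4 2.6
   vertex 4.0 2.4 1.8
   vertex 2.0 2.2 3.6
  endloop
 endfacet
 facet normal 0.627 0.139 0.766
  outer loop
   vertex 3.4 1.4 2.6
   vertex 2.0 2.2 3.6
   vertex 3.2 1.2 2.8
  endloop
 endfacet
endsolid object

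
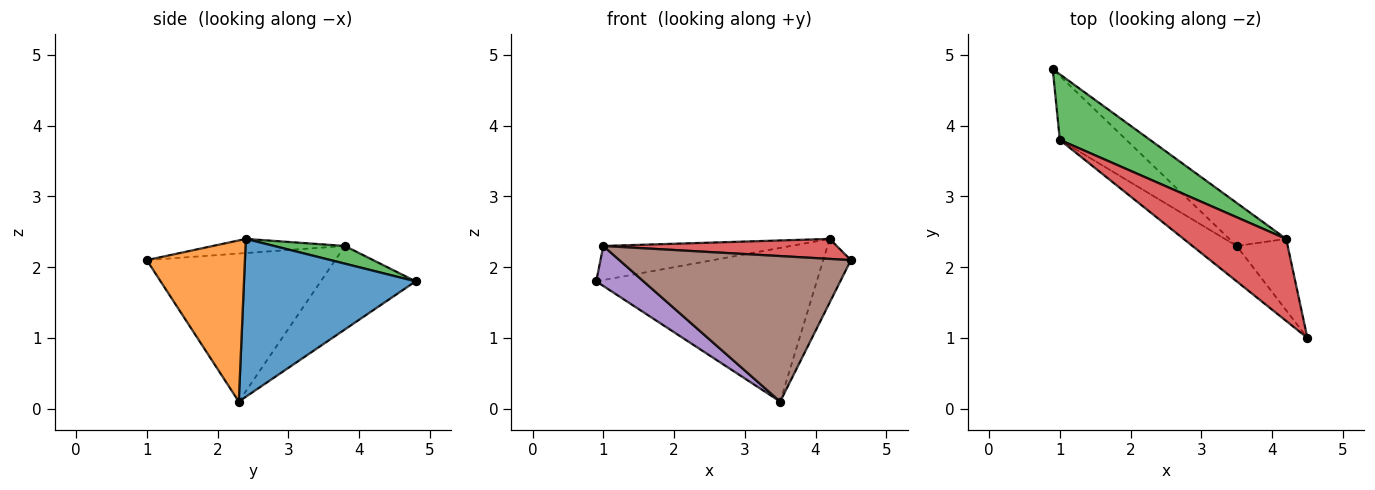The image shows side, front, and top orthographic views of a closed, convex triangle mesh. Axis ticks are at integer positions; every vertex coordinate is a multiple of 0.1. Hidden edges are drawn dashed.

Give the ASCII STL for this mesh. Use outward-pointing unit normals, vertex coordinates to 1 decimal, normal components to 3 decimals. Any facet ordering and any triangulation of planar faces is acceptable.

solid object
 facet normal 0.600 0.771 -0.216
  outer loop
   vertex 3.5 2.3 0.1
   vertex 0.9 4.8 1.8
   vertex 4.2 2.4 2.4
  endloop
 endfacet
 facet normal 0.921 0.260 -0.291
  outer loop
   vertex 3.5 2.3 0.1
   vertex 4.2 2.4 2.4
   vertex 4.5 1.0 2.1
  endloop
 endfacet
 facet normal 0.171 0.454 0.874
  outer loop
   vertex 1.0 3.8 2.3
   vertex 4.2 2.4 2.4
   vertex 0.9 4.8 1.8
  endloop
 endfacet
 facet normal -0.133 -0.235 0.963
  outer loop
   vertex 1.0 3.8 2.3
   vertex 4.5 1.0 2.1
   vertex 4.2 2.4 2.4
  endloop
 endfacet
 facet normal -0.729 -0.363 -0.581
  outer loop
   vertex 1.0 3.8 2.3
   vertex 0.9 4.8 1.8
   vertex 3.5 2.3 0.1
  endloop
 endfacet
 facet normal -0.620 -0.762 -0.185
  outer loop
   vertex 1.0 3.8 2.3
   vertex 3.5 2.3 0.1
   vertex 4.5 1.0 2.1
  endloop
 endfacet
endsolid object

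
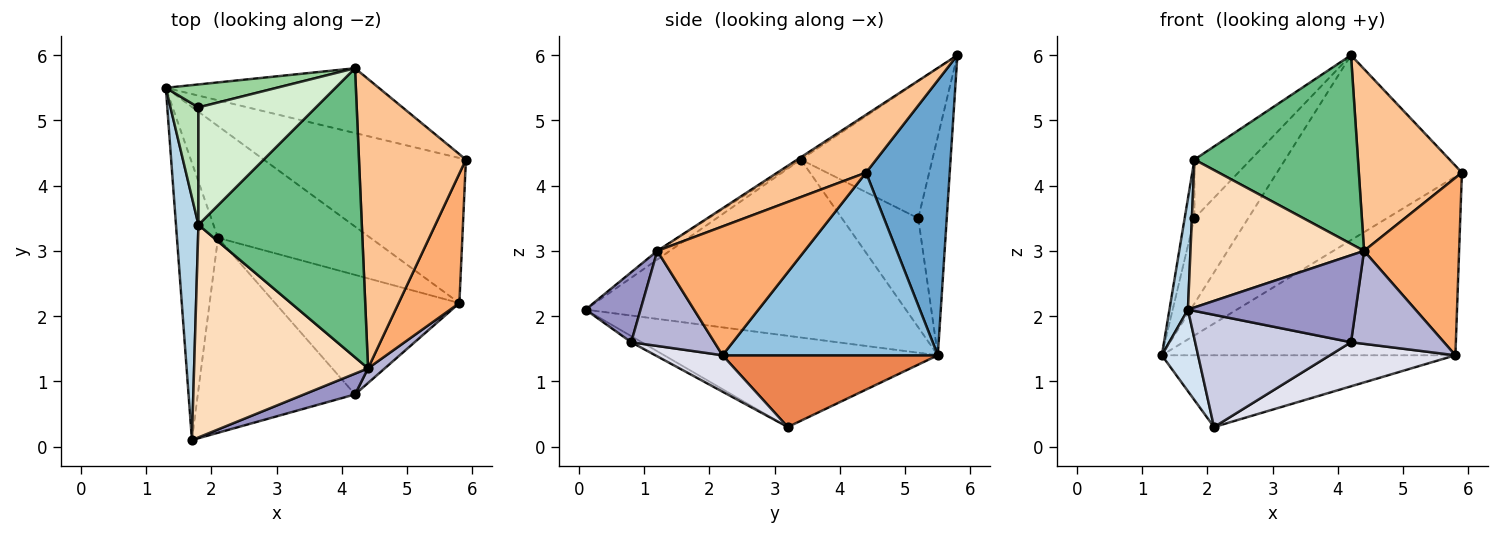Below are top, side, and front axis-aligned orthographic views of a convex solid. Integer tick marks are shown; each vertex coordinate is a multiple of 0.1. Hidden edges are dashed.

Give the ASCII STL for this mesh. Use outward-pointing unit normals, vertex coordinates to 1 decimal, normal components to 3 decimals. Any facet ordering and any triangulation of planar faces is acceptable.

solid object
 facet normal 0.393 0.868 -0.304
  outer loop
   vertex 4.2 5.8 6.0
   vertex 5.9 4.4 4.2
   vertex 1.3 5.5 1.4
  endloop
 endfacet
 facet normal 0.495 0.675 -0.548
  outer loop
   vertex 5.8 2.2 1.4
   vertex 1.3 5.5 1.4
   vertex 5.9 4.4 4.2
  endloop
 endfacet
 facet normal -0.990 -0.057 0.125
  outer loop
   vertex 1.8 3.4 4.4
   vertex 1.3 5.5 1.4
   vertex 1.7 0.1 2.1
  endloop
 endfacet
 facet normal -0.905 -0.120 -0.408
  outer loop
   vertex 2.1 3.2 0.3
   vertex 1.7 0.1 2.1
   vertex 1.3 5.5 1.4
  endloop
 endfacet
 facet normal 0.368 0.502 -0.782
  outer loop
   vertex 2.1 3.2 0.3
   vertex 1.3 5.5 1.4
   vertex 5.8 2.2 1.4
  endloop
 endfacet
 facet normal 0.781 -0.504 0.368
  outer loop
   vertex 4.4 1.2 3.0
   vertex 5.8 2.2 1.4
   vertex 5.9 4.4 4.2
  endloop
 endfacet
 facet normal 0.416 -0.484 0.770
  outer loop
   vertex 4.4 1.2 3.0
   vertex 5.9 4.4 4.2
   vertex 4.2 5.8 6.0
  endloop
 endfacet
 facet normal -0.041 -0.570 0.820
  outer loop
   vertex 4.4 1.2 3.0
   vertex 1.8 3.4 4.4
   vertex 1.7 0.1 2.1
  endloop
 endfacet
 facet normal -0.012 -0.547 0.837
  outer loop
   vertex 4.4 1.2 3.0
   vertex 4.2 5.8 6.0
   vertex 1.8 3.4 4.4
  endloop
 endfacet
 facet normal -0.456 0.859 0.231
  outer loop
   vertex 1.8 5.2 3.5
   vertex 4.2 5.8 6.0
   vertex 1.3 5.5 1.4
  endloop
 endfacet
 facet normal -0.961 0.123 0.246
  outer loop
   vertex 1.8 5.2 3.5
   vertex 1.3 5.5 1.4
   vertex 1.8 3.4 4.4
  endloop
 endfacet
 facet normal -0.722 0.309 0.619
  outer loop
   vertex 1.8 5.2 3.5
   vertex 1.8 3.4 4.4
   vertex 4.2 5.8 6.0
  endloop
 endfacet
 facet normal 0.304 -0.927 0.221
  outer loop
   vertex 4.2 0.8 1.6
   vertex 4.4 1.2 3.0
   vertex 1.7 0.1 2.1
  endloop
 endfacet
 facet normal 0.662 -0.740 0.117
  outer loop
   vertex 4.2 0.8 1.6
   vertex 5.8 2.2 1.4
   vertex 4.4 1.2 3.0
  endloop
 endfacet
 facet normal -0.034 -0.499 -0.866
  outer loop
   vertex 4.2 0.8 1.6
   vertex 1.7 0.1 2.1
   vertex 2.1 3.2 0.3
  endloop
 endfacet
 facet normal 0.182 -0.340 -0.923
  outer loop
   vertex 4.2 0.8 1.6
   vertex 2.1 3.2 0.3
   vertex 5.8 2.2 1.4
  endloop
 endfacet
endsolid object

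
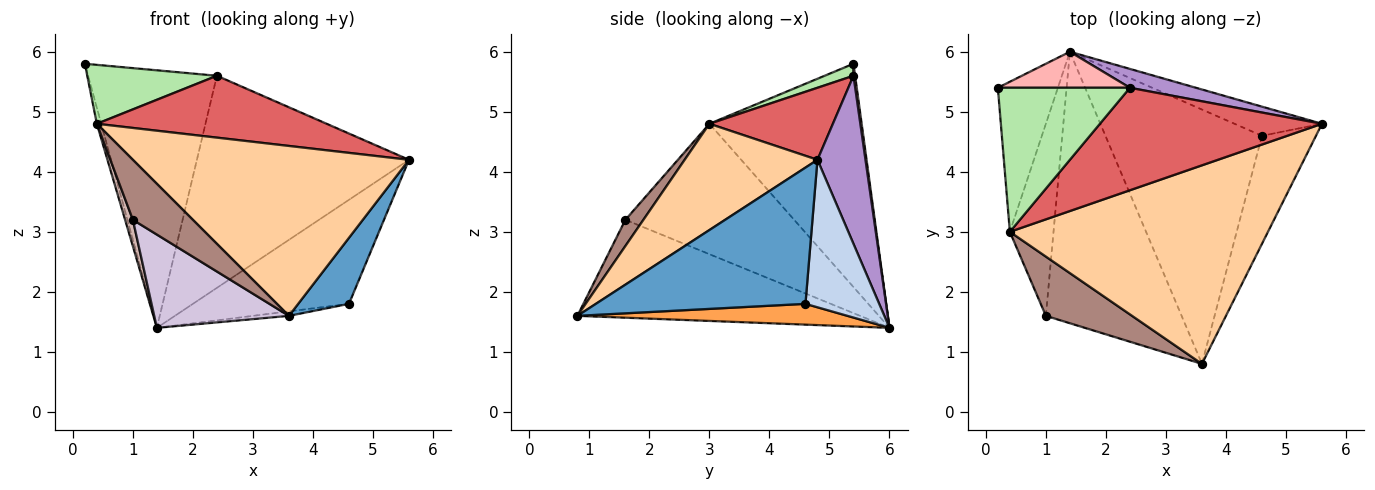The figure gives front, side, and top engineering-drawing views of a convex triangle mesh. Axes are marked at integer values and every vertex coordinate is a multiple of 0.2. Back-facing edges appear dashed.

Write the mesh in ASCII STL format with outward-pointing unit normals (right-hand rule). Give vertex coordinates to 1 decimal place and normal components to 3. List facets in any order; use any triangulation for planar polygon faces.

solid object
 facet normal 0.907 -0.220 -0.360
  outer loop
   vertex 4.6 4.6 1.8
   vertex 5.6 4.8 4.2
   vertex 3.6 0.8 1.6
  endloop
 endfacet
 facet normal 0.414 0.876 -0.246
  outer loop
   vertex 4.6 4.6 1.8
   vertex 1.4 6.0 1.4
   vertex 5.6 4.8 4.2
  endloop
 endfacet
 facet normal 0.132 0.018 -0.991
  outer loop
   vertex 4.6 4.6 1.8
   vertex 3.6 0.8 1.6
   vertex 1.4 6.0 1.4
  endloop
 endfacet
 facet normal 0.298 -0.621 0.725
  outer loop
   vertex 0.4 3.0 4.8
   vertex 3.6 0.8 1.6
   vertex 5.6 4.8 4.2
  endloop
 endfacet
 facet normal -0.965 0.028 -0.260
  outer loop
   vertex 0.4 3.0 4.8
   vertex 0.2 5.4 5.8
   vertex 1.4 6.0 1.4
  endloop
 endfacet
 facet normal 0.084 -0.377 0.922
  outer loop
   vertex 2.4 5.4 5.6
   vertex 0.2 5.4 5.8
   vertex 0.4 3.0 4.8
  endloop
 endfacet
 facet normal 0.268 -0.498 0.825
  outer loop
   vertex 2.4 5.4 5.6
   vertex 0.4 3.0 4.8
   vertex 5.6 4.8 4.2
  endloop
 endfacet
 facet normal 0.013 0.990 0.138
  outer loop
   vertex 2.4 5.4 5.6
   vertex 1.4 6.0 1.4
   vertex 0.2 5.4 5.8
  endloop
 endfacet
 facet normal 0.220 0.972 0.086
  outer loop
   vertex 2.4 5.4 5.6
   vertex 5.6 4.8 4.2
   vertex 1.4 6.0 1.4
  endloop
 endfacet
 facet normal -0.563 -0.268 -0.781
  outer loop
   vertex 1.0 1.6 3.2
   vertex 1.4 6.0 1.4
   vertex 3.6 0.8 1.6
  endloop
 endfacet
 facet normal 0.209 -0.696 0.687
  outer loop
   vertex 1.0 1.6 3.2
   vertex 3.6 0.8 1.6
   vertex 0.4 3.0 4.8
  endloop
 endfacet
 facet normal -0.947 -0.044 -0.317
  outer loop
   vertex 1.0 1.6 3.2
   vertex 0.4 3.0 4.8
   vertex 1.4 6.0 1.4
  endloop
 endfacet
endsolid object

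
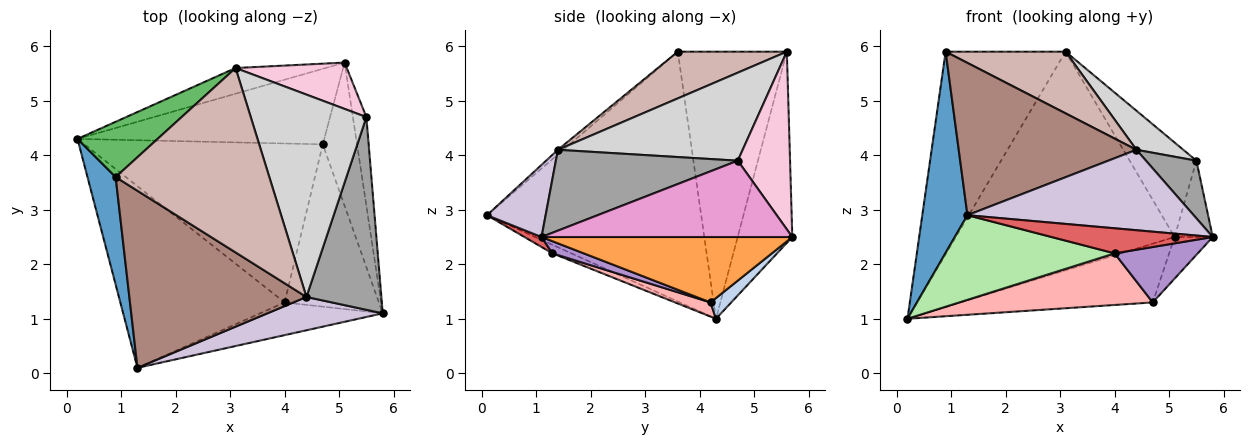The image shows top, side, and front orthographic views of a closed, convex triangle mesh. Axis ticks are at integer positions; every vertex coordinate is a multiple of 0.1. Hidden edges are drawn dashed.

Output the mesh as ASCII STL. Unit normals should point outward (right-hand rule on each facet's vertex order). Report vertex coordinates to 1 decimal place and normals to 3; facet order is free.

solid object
 facet normal -0.973 -0.205 0.110
  outer loop
   vertex 1.3 0.1 2.9
   vertex 0.9 3.6 5.9
   vertex 0.2 4.3 1.0
  endloop
 endfacet
 facet normal 0.066 0.613 -0.788
  outer loop
   vertex 4.7 4.2 1.3
   vertex 0.2 4.3 1.0
   vertex 5.1 5.7 2.5
  endloop
 endfacet
 facet normal 0.878 0.134 -0.460
  outer loop
   vertex 4.7 4.2 1.3
   vertex 5.1 5.7 2.5
   vertex 5.8 1.1 2.5
  endloop
 endfacet
 facet normal -0.241 0.964 -0.113
  outer loop
   vertex 3.1 5.6 5.9
   vertex 5.1 5.7 2.5
   vertex 0.2 4.3 1.0
  endloop
 endfacet
 facet normal -0.659 0.725 0.198
  outer loop
   vertex 3.1 5.6 5.9
   vertex 0.2 4.3 1.0
   vertex 0.9 3.6 5.9
  endloop
 endfacet
 facet normal -0.047 -0.422 -0.905
  outer loop
   vertex 4.0 1.3 2.2
   vertex 1.3 0.1 2.9
   vertex 0.2 4.3 1.0
  endloop
 endfacet
 facet normal 0.065 -0.607 -0.792
  outer loop
   vertex 4.0 1.3 2.2
   vertex 5.8 1.1 2.5
   vertex 1.3 0.1 2.9
  endloop
 endfacet
 facet normal 0.056 -0.308 -0.950
  outer loop
   vertex 4.0 1.3 2.2
   vertex 0.2 4.3 1.0
   vertex 4.7 4.2 1.3
  endloop
 endfacet
 facet normal 0.121 -0.321 -0.939
  outer loop
   vertex 4.0 1.3 2.2
   vertex 4.7 4.2 1.3
   vertex 5.8 1.1 2.5
  endloop
 endfacet
 facet normal 0.233 -0.899 0.372
  outer loop
   vertex 4.4 1.4 4.1
   vertex 1.3 0.1 2.9
   vertex 5.8 1.1 2.5
  endloop
 endfacet
 facet normal -0.020 -0.652 0.758
  outer loop
   vertex 4.4 1.4 4.1
   vertex 0.9 3.6 5.9
   vertex 1.3 0.1 2.9
  endloop
 endfacet
 facet normal 0.277 -0.305 0.911
  outer loop
   vertex 4.4 1.4 4.1
   vertex 3.1 5.6 5.9
   vertex 0.9 3.6 5.9
  endloop
 endfacet
 facet normal 0.974 0.148 -0.172
  outer loop
   vertex 5.5 4.7 3.9
   vertex 5.8 1.1 2.5
   vertex 5.1 5.7 2.5
  endloop
 endfacet
 facet normal 0.575 0.734 0.360
  outer loop
   vertex 5.5 4.7 3.9
   vertex 5.1 5.7 2.5
   vertex 3.1 5.6 5.9
  endloop
 endfacet
 facet normal 0.719 -0.199 0.666
  outer loop
   vertex 5.5 4.7 3.9
   vertex 4.4 1.4 4.1
   vertex 5.8 1.1 2.5
  endloop
 endfacet
 facet normal 0.599 -0.152 0.787
  outer loop
   vertex 5.5 4.7 3.9
   vertex 3.1 5.6 5.9
   vertex 4.4 1.4 4.1
  endloop
 endfacet
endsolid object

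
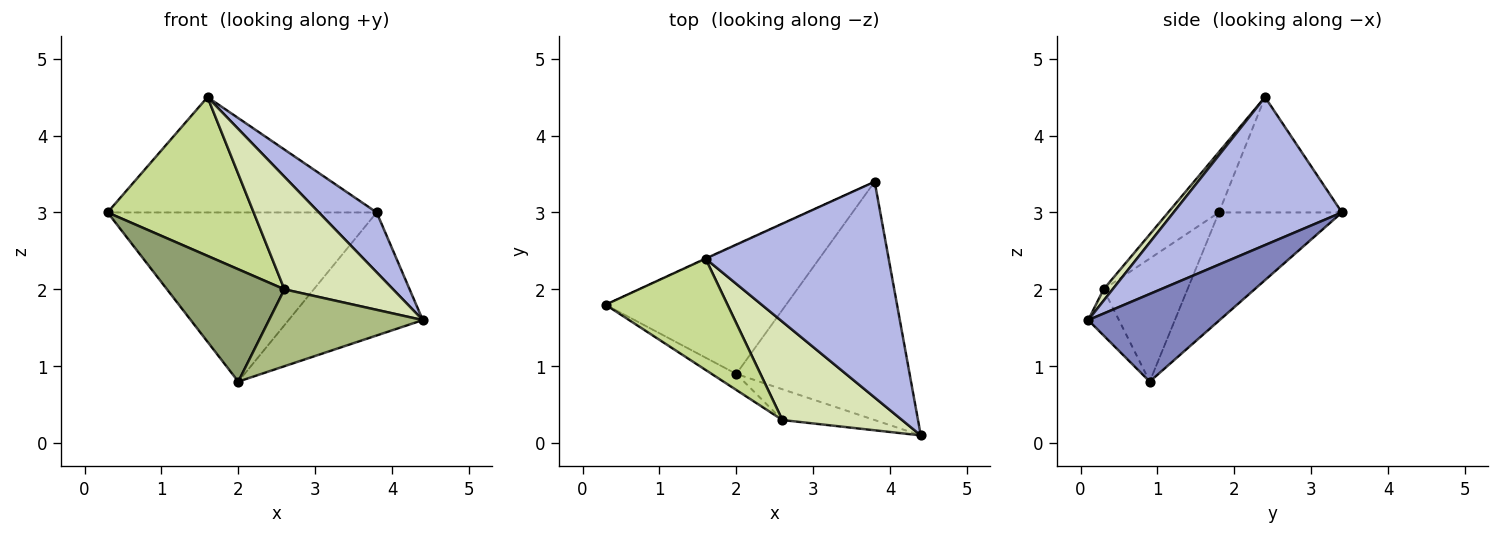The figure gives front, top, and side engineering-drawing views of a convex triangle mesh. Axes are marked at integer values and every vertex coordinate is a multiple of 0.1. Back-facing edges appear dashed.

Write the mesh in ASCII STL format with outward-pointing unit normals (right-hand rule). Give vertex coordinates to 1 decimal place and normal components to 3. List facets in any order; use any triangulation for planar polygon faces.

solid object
 facet normal -0.342 0.747 -0.570
  outer loop
   vertex 2.0 0.9 0.8
   vertex 0.3 1.8 3.0
   vertex 3.8 3.4 3.0
  endloop
 endfacet
 facet normal 0.410 0.418 -0.811
  outer loop
   vertex 2.0 0.9 0.8
   vertex 3.8 3.4 3.0
   vertex 4.4 0.1 1.6
  endloop
 endfacet
 facet normal -0.416 0.909 -0.003
  outer loop
   vertex 1.6 2.4 4.5
   vertex 3.8 3.4 3.0
   vertex 0.3 1.8 3.0
  endloop
 endfacet
 facet normal 0.614 -0.211 0.760
  outer loop
   vertex 1.6 2.4 4.5
   vertex 4.4 0.1 1.6
   vertex 3.8 3.4 3.0
  endloop
 endfacet
 facet normal -0.577 -0.808 -0.115
  outer loop
   vertex 2.6 0.3 2.0
   vertex 0.3 1.8 3.0
   vertex 2.0 0.9 0.8
  endloop
 endfacet
 facet normal -0.183 -0.913 -0.365
  outer loop
   vertex 2.6 0.3 2.0
   vertex 2.0 0.9 0.8
   vertex 4.4 0.1 1.6
  endloop
 endfacet
 facet normal -0.274 -0.788 0.552
  outer loop
   vertex 2.6 0.3 2.0
   vertex 1.6 2.4 4.5
   vertex 0.3 1.8 3.0
  endloop
 endfacet
 facet normal 0.062 -0.752 0.656
  outer loop
   vertex 2.6 0.3 2.0
   vertex 4.4 0.1 1.6
   vertex 1.6 2.4 4.5
  endloop
 endfacet
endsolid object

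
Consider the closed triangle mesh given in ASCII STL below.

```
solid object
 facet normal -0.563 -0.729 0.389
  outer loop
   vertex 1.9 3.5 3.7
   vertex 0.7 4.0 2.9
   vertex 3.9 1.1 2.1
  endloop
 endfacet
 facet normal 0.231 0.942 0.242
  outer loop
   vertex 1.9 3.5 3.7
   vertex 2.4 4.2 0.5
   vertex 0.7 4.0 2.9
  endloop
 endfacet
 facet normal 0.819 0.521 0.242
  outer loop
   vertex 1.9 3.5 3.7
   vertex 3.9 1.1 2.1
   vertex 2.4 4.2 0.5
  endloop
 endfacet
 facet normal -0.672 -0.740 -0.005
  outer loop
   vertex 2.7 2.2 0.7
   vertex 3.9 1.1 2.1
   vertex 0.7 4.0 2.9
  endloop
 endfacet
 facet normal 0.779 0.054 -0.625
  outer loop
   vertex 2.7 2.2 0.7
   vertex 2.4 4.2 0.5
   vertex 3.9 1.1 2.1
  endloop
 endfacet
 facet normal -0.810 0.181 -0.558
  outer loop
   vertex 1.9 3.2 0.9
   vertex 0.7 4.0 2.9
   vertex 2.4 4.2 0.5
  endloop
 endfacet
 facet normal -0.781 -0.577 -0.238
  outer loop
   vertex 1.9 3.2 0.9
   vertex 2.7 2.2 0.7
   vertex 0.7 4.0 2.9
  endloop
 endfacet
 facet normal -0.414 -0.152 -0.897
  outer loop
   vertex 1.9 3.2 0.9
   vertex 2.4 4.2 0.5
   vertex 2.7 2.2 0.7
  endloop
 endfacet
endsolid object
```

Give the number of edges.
12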